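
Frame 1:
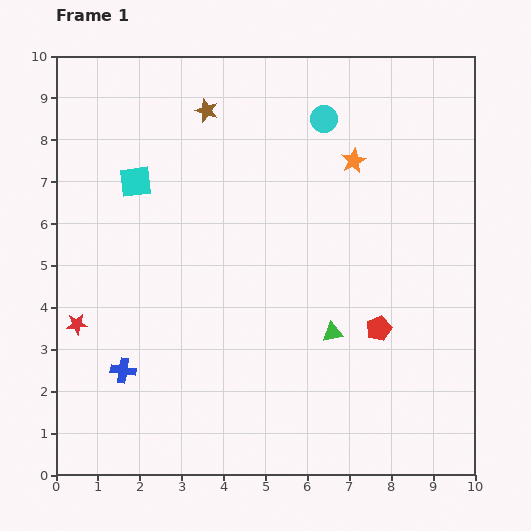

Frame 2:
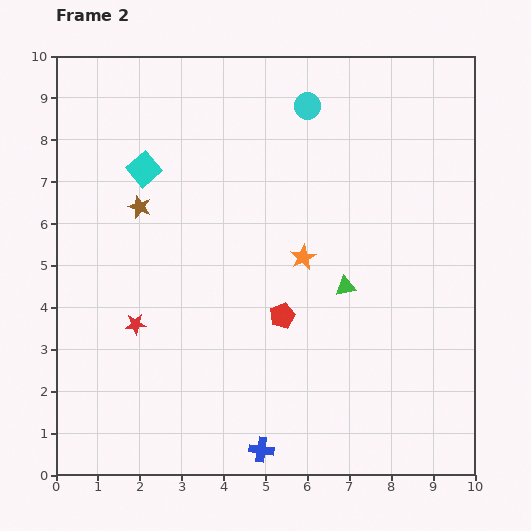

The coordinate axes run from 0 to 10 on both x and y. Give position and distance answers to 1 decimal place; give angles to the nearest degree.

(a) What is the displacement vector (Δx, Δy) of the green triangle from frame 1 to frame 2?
(0.3, 1.1)

The green triangle was at (6.6, 3.4) in frame 1 and (6.9, 4.5) in frame 2.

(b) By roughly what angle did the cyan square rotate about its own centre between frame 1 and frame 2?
33° counter-clockwise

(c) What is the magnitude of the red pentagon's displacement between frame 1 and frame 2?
2.3

The red pentagon moved from (7.7, 3.5) to (5.4, 3.8), a distance of √(2.3² + 0.3²) ≈ 2.3.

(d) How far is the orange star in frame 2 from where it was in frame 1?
2.6

The orange star moved from (7.1, 7.5) to (5.9, 5.2), a distance of √(1.2² + 2.3²) ≈ 2.6.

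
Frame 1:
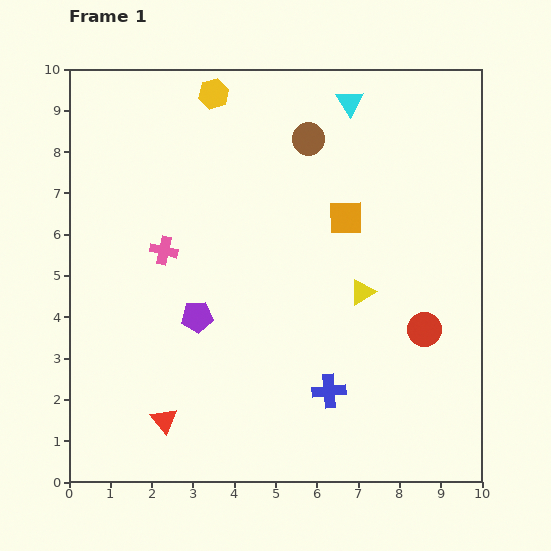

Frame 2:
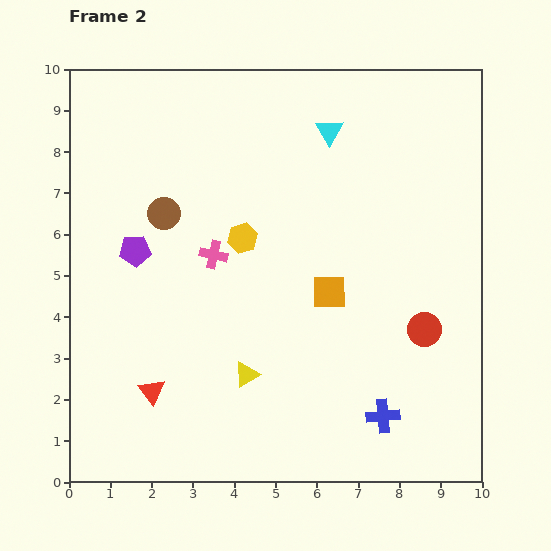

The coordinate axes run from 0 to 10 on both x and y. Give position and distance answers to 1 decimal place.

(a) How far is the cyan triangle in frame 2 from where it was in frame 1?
0.9

The cyan triangle moved from (6.8, 9.2) to (6.3, 8.5), a distance of √(0.5² + 0.7²) ≈ 0.9.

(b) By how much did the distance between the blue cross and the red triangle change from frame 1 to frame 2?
+1.5

Distance in frame 1: 4.1. Distance in frame 2: 5.6.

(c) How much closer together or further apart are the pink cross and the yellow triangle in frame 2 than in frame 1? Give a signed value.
-1.9

Distance in frame 1: 4.9. Distance in frame 2: 3.0.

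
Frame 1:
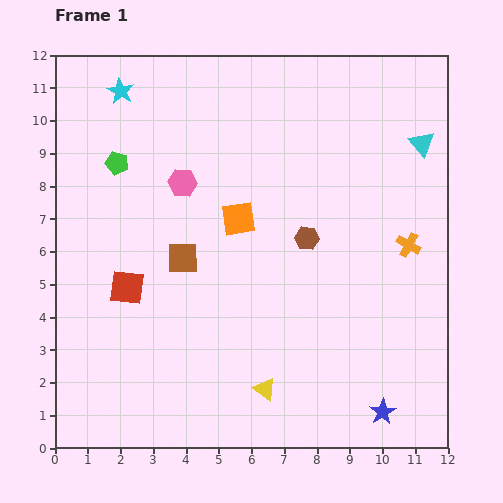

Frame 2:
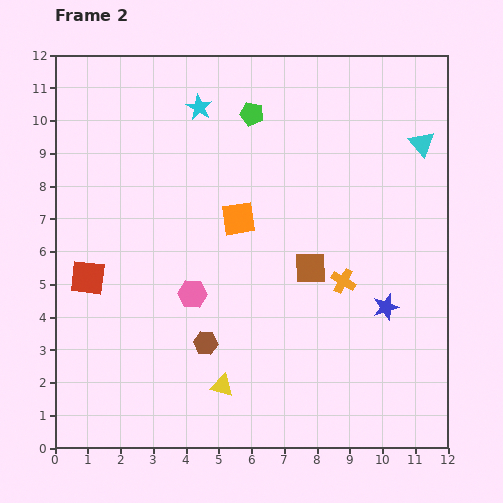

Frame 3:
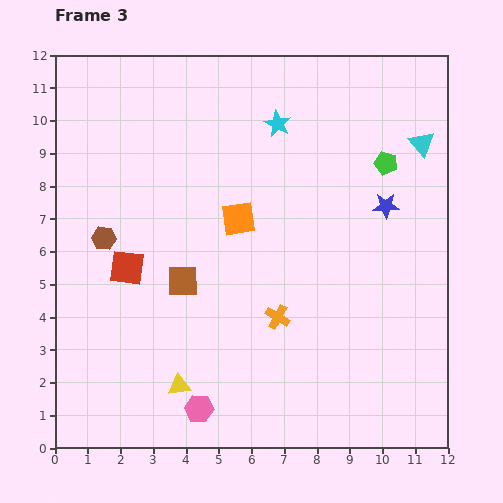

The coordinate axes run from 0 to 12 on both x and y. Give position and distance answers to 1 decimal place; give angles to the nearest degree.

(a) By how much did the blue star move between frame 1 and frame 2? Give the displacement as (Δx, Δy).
(0.1, 3.2)

The blue star was at (10.0, 1.1) in frame 1 and (10.1, 4.3) in frame 2.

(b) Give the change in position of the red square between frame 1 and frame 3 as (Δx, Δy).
(0.0, 0.6)

The red square was at (2.2, 4.9) in frame 1 and (2.2, 5.5) in frame 3.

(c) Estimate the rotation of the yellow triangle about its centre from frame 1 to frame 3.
43° counter-clockwise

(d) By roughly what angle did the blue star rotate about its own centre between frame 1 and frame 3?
30° clockwise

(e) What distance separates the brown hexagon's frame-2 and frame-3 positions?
4.5

The brown hexagon moved from (4.6, 3.2) to (1.5, 6.4), a distance of √(3.1² + 3.2²) ≈ 4.5.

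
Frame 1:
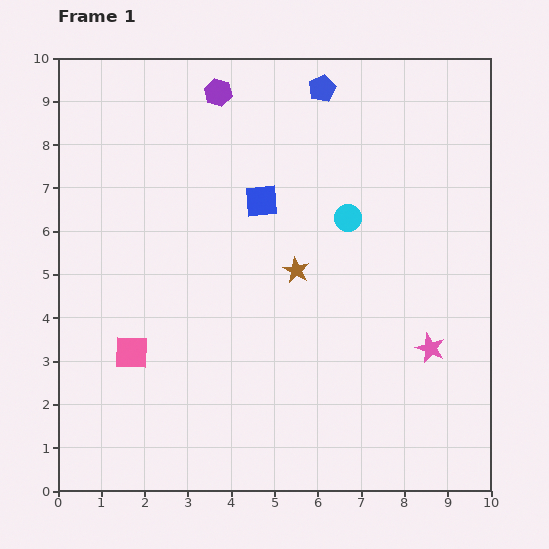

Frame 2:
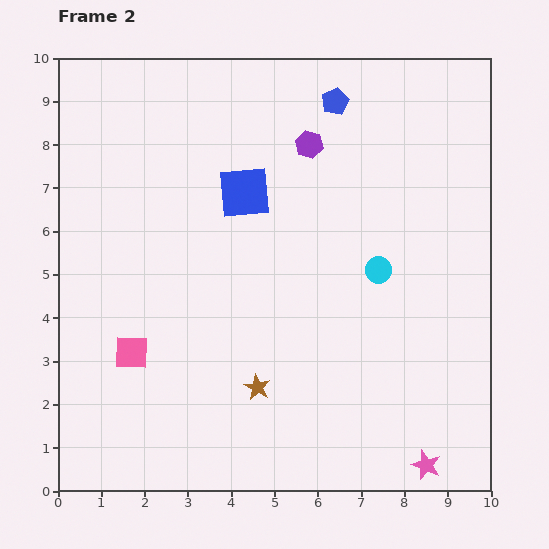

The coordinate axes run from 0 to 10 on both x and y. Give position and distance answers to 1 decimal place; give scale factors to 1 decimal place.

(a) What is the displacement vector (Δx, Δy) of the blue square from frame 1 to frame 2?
(-0.4, 0.2)

The blue square was at (4.7, 6.7) in frame 1 and (4.3, 6.9) in frame 2.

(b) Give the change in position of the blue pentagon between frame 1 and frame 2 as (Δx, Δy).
(0.3, -0.3)

The blue pentagon was at (6.1, 9.3) in frame 1 and (6.4, 9.0) in frame 2.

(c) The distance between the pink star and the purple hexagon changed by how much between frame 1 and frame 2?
+0.2

Distance in frame 1: 7.7. Distance in frame 2: 7.9.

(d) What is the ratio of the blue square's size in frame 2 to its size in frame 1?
1.6×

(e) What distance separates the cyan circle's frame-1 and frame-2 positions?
1.4

The cyan circle moved from (6.7, 6.3) to (7.4, 5.1), a distance of √(0.7² + 1.2²) ≈ 1.4.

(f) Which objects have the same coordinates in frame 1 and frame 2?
the pink square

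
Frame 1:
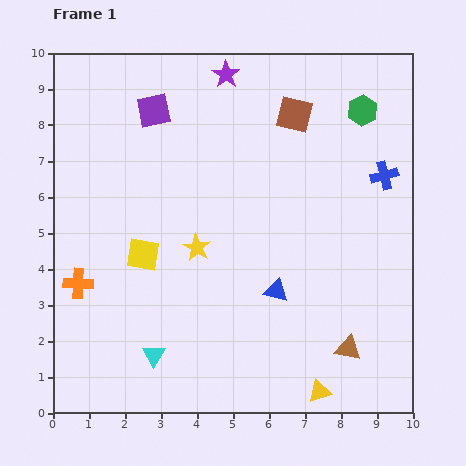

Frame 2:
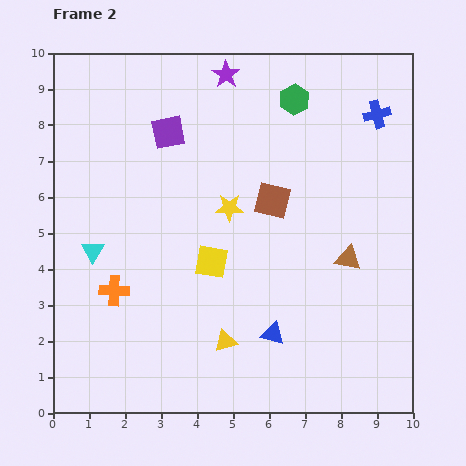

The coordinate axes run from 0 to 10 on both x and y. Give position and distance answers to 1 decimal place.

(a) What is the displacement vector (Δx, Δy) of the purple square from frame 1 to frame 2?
(0.4, -0.6)

The purple square was at (2.8, 8.4) in frame 1 and (3.2, 7.8) in frame 2.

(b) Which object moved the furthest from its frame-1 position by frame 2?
the cyan triangle

(moved 3.4; next 3.0)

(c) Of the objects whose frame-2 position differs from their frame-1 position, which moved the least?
the purple square

(moved 0.7)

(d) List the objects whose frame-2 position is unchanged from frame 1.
the purple star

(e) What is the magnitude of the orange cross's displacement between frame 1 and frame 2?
1.0

The orange cross moved from (0.7, 3.6) to (1.7, 3.4), a distance of √(1.0² + 0.2²) ≈ 1.0.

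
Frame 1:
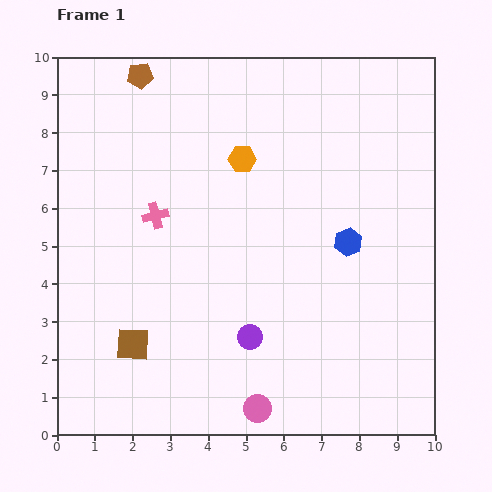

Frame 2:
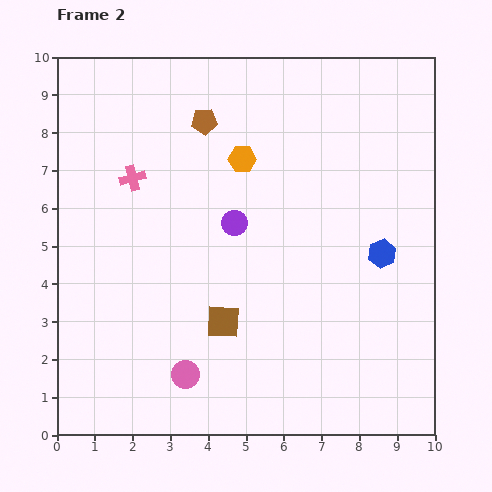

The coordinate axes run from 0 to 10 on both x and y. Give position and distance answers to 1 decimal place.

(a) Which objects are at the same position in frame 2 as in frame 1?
the orange hexagon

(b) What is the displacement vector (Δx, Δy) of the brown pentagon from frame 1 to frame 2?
(1.7, -1.2)

The brown pentagon was at (2.2, 9.5) in frame 1 and (3.9, 8.3) in frame 2.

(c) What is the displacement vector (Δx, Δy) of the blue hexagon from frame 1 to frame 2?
(0.9, -0.3)

The blue hexagon was at (7.7, 5.1) in frame 1 and (8.6, 4.8) in frame 2.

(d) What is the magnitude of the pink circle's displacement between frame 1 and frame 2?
2.1

The pink circle moved from (5.3, 0.7) to (3.4, 1.6), a distance of √(1.9² + 0.9²) ≈ 2.1.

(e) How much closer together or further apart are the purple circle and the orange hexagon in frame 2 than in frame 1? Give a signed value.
-3.0

Distance in frame 1: 4.7. Distance in frame 2: 1.7.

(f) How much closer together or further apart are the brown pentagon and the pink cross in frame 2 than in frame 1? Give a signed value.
-1.3

Distance in frame 1: 3.7. Distance in frame 2: 2.4.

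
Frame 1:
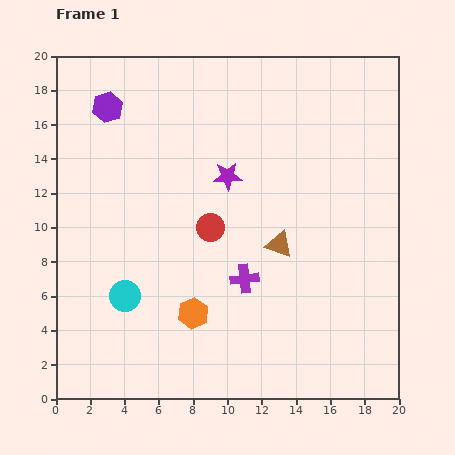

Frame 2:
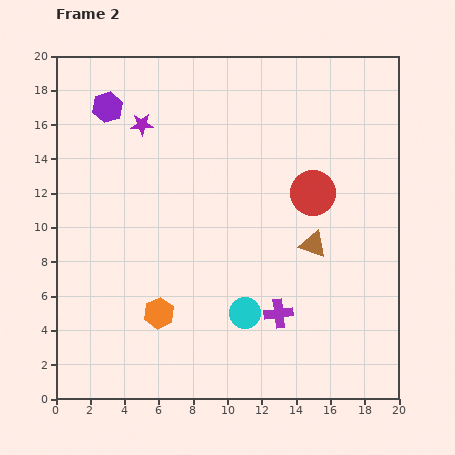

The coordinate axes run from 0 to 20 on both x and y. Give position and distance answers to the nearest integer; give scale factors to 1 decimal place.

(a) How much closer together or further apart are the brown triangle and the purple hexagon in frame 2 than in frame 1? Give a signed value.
+1

Distance in frame 1: 13. Distance in frame 2: 14.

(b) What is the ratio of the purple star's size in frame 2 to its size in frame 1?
0.8×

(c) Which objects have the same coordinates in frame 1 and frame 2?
the purple hexagon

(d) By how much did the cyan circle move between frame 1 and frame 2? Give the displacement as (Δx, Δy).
(7, -1)

The cyan circle was at (4, 6) in frame 1 and (11, 5) in frame 2.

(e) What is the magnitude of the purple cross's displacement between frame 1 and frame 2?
3

The purple cross moved from (11, 7) to (13, 5), a distance of √(2² + 2²) ≈ 3.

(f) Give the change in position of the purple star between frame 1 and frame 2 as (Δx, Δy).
(-5, 3)

The purple star was at (10, 13) in frame 1 and (5, 16) in frame 2.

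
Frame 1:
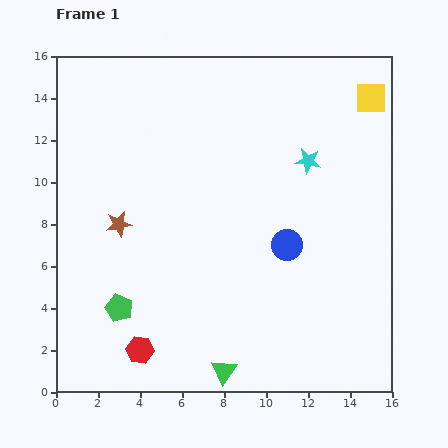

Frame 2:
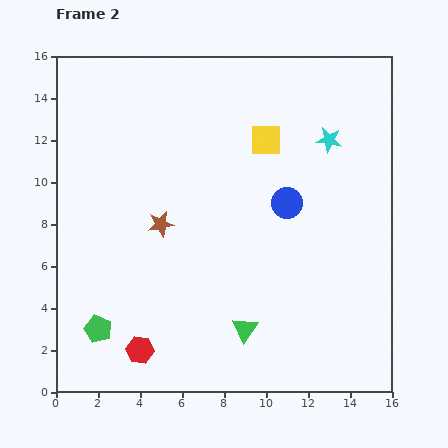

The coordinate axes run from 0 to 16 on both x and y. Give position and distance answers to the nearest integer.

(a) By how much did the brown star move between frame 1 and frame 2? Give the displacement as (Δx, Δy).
(2, 0)

The brown star was at (3, 8) in frame 1 and (5, 8) in frame 2.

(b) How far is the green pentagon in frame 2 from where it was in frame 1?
1

The green pentagon moved from (3, 4) to (2, 3), a distance of √(1² + 1²) ≈ 1.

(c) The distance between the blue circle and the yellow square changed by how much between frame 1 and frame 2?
-5

Distance in frame 1: 8. Distance in frame 2: 3.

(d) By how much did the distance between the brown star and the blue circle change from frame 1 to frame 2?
-2

Distance in frame 1: 8. Distance in frame 2: 6.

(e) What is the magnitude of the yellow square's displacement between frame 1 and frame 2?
5

The yellow square moved from (15, 14) to (10, 12), a distance of √(5² + 2²) ≈ 5.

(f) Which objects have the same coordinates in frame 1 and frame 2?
the red hexagon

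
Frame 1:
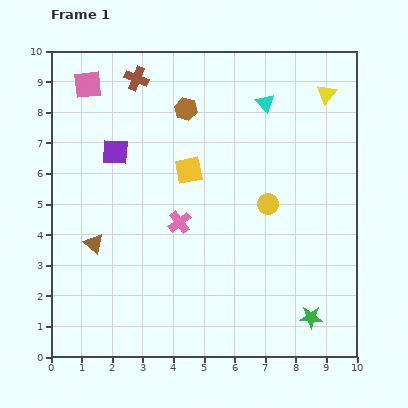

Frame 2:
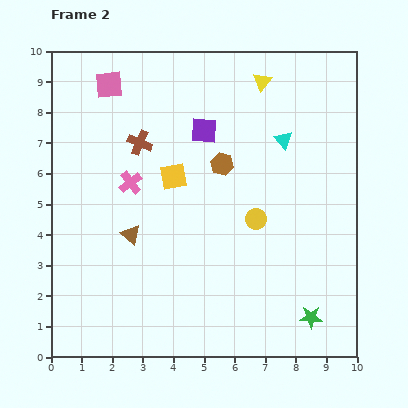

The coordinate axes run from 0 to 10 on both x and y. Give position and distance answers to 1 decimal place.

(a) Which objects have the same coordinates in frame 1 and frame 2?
the green star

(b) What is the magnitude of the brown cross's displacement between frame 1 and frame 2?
2.1

The brown cross moved from (2.8, 9.1) to (2.9, 7.0), a distance of √(0.1² + 2.1²) ≈ 2.1.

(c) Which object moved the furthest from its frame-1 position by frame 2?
the purple square

(moved 3.0; next 2.2)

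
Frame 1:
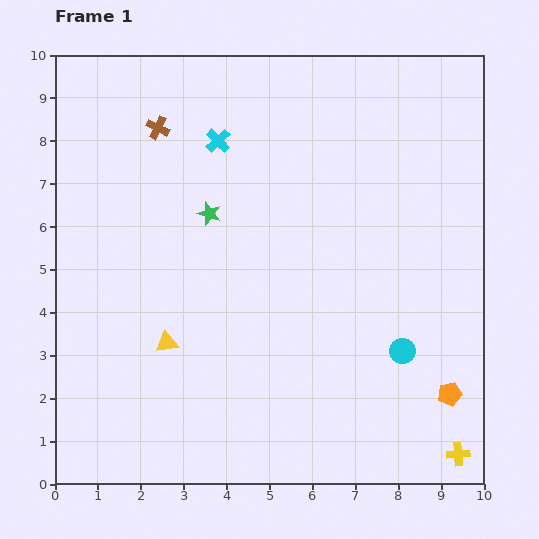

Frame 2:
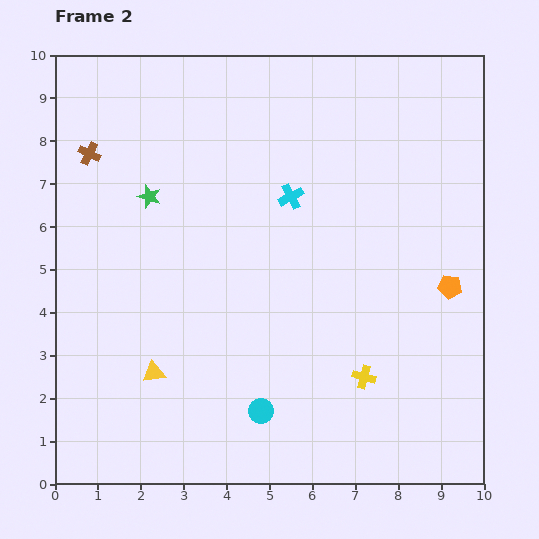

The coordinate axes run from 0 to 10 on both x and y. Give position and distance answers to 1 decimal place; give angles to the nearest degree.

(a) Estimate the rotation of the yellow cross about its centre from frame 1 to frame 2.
20° clockwise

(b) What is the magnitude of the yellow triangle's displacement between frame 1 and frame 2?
0.8

The yellow triangle moved from (2.6, 3.3) to (2.3, 2.6), a distance of √(0.3² + 0.7²) ≈ 0.8.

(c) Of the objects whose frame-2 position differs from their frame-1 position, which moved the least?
the yellow triangle

(moved 0.8)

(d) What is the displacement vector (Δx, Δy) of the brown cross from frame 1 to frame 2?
(-1.6, -0.6)

The brown cross was at (2.4, 8.3) in frame 1 and (0.8, 7.7) in frame 2.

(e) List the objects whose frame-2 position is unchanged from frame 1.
none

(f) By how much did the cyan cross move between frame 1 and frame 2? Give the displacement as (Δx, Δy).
(1.7, -1.3)

The cyan cross was at (3.8, 8.0) in frame 1 and (5.5, 6.7) in frame 2.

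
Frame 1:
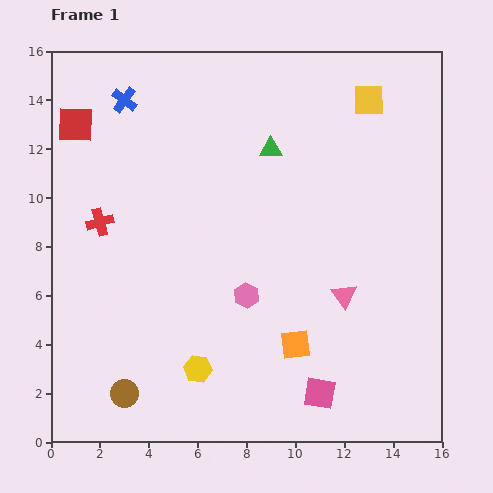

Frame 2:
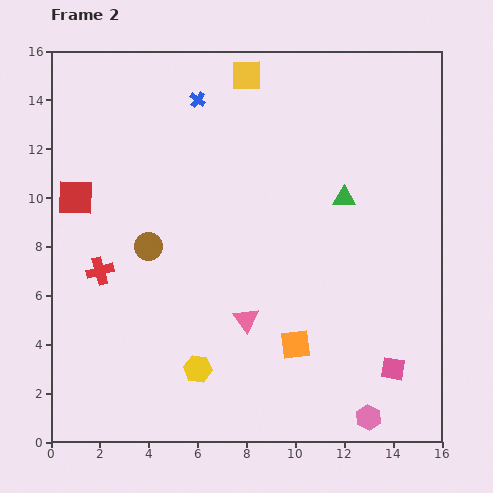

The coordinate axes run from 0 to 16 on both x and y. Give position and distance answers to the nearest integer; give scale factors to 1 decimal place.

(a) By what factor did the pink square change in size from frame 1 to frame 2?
0.7×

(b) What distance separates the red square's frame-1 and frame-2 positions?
3

The red square moved from (1, 13) to (1, 10), a distance of √(0² + 3²) ≈ 3.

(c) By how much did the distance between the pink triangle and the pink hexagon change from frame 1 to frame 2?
+2

Distance in frame 1: 4. Distance in frame 2: 6.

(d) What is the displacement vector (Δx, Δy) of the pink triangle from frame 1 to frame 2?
(-4, -1)

The pink triangle was at (12, 6) in frame 1 and (8, 5) in frame 2.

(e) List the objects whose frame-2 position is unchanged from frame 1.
the yellow hexagon, the orange square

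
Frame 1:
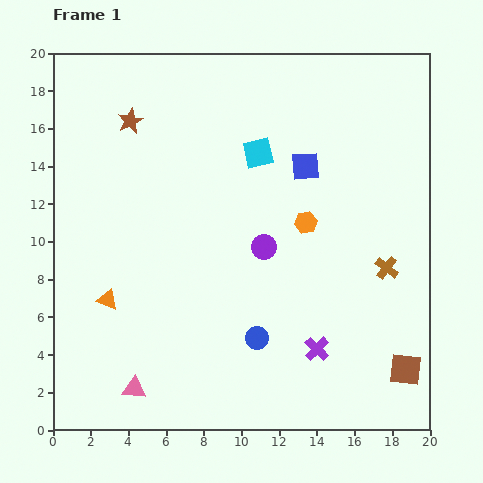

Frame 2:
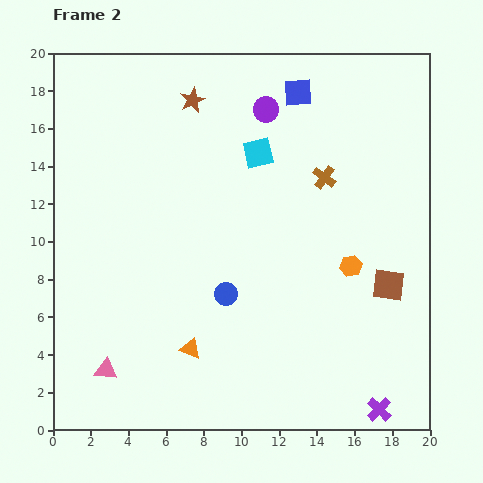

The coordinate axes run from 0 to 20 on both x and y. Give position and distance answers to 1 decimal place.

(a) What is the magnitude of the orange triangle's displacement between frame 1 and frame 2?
5.1

The orange triangle moved from (2.9, 6.9) to (7.3, 4.3), a distance of √(4.4² + 2.6²) ≈ 5.1.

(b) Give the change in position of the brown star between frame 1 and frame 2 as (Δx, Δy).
(3.3, 1.1)

The brown star was at (4.1, 16.4) in frame 1 and (7.4, 17.5) in frame 2.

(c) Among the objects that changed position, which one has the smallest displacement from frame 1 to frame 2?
the pink triangle

(moved 1.8)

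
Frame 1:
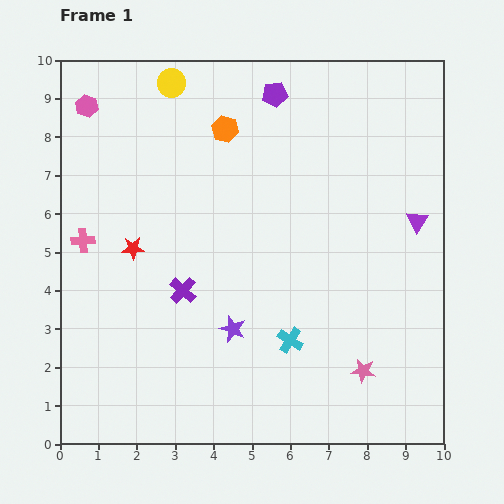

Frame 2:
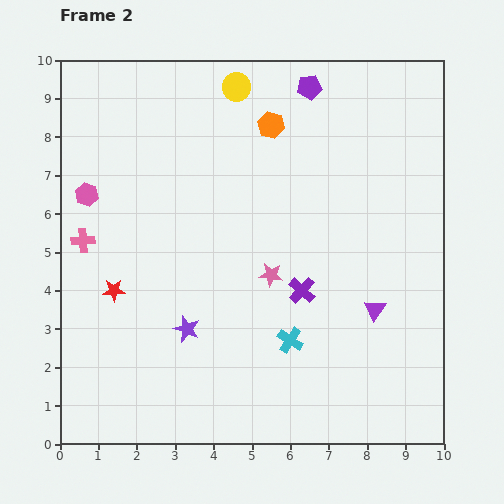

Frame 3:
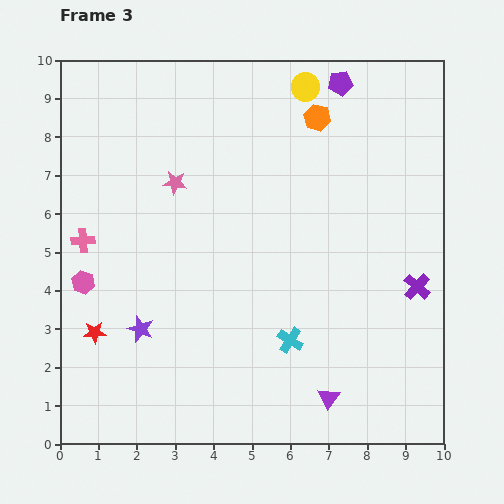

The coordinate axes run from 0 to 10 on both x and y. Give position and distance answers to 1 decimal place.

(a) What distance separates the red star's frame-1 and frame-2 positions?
1.2

The red star moved from (1.9, 5.1) to (1.4, 4.0), a distance of √(0.5² + 1.1²) ≈ 1.2.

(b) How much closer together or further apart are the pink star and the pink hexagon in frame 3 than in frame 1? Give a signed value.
-6.5

Distance in frame 1: 10.0. Distance in frame 3: 3.5.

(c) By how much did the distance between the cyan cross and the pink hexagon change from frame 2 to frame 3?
-0.9

Distance in frame 2: 6.5. Distance in frame 3: 5.6.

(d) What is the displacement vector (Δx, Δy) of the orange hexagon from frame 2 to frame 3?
(1.2, 0.2)

The orange hexagon was at (5.5, 8.3) in frame 2 and (6.7, 8.5) in frame 3.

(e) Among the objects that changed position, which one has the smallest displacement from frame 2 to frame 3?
the purple pentagon

(moved 0.8)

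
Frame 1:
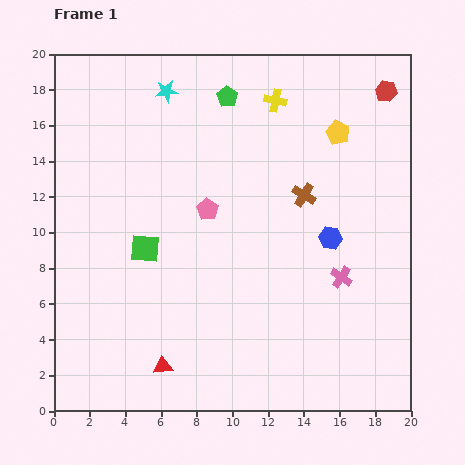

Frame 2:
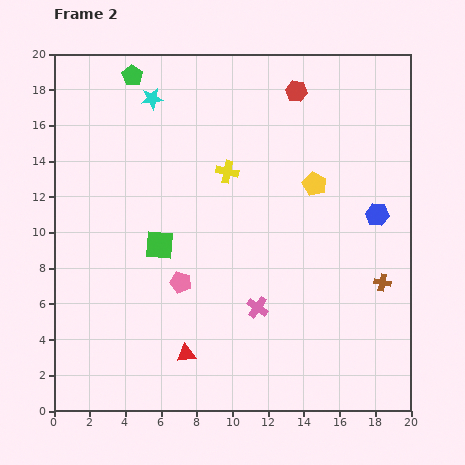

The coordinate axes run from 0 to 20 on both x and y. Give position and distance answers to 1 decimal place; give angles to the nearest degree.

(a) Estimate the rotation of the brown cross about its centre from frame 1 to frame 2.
21° counter-clockwise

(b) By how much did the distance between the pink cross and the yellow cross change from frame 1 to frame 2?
-2.8

Distance in frame 1: 10.6. Distance in frame 2: 7.8.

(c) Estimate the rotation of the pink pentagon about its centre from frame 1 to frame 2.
17° counter-clockwise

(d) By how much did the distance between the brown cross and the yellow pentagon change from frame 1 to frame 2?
+2.7

Distance in frame 1: 4.0. Distance in frame 2: 6.7.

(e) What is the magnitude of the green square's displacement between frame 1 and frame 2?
0.8

The green square moved from (5.1, 9.1) to (5.9, 9.3), a distance of √(0.8² + 0.2²) ≈ 0.8.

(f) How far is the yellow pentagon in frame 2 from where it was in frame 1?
3.2

The yellow pentagon moved from (15.9, 15.6) to (14.6, 12.7), a distance of √(1.3² + 2.9²) ≈ 3.2.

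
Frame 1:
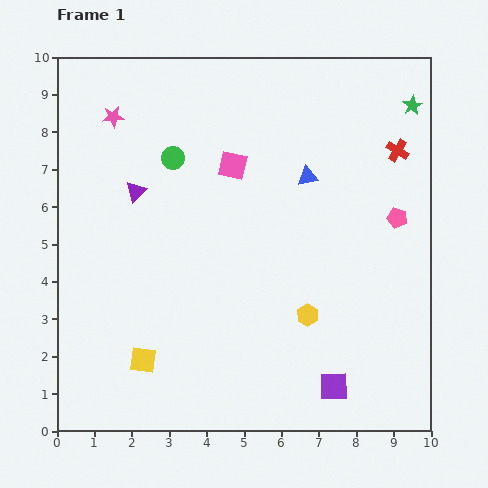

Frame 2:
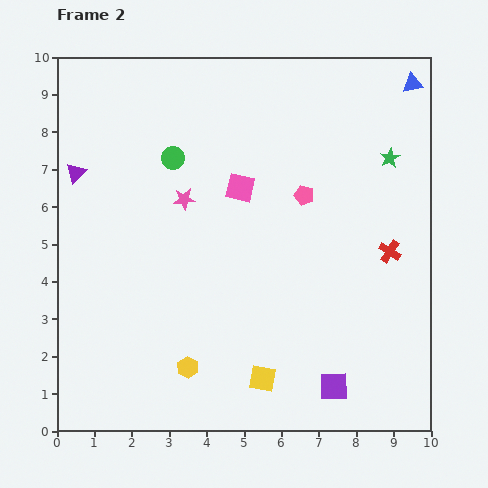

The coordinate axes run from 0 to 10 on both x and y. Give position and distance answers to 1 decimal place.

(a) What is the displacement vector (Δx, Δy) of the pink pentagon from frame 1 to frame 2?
(-2.5, 0.6)

The pink pentagon was at (9.1, 5.7) in frame 1 and (6.6, 6.3) in frame 2.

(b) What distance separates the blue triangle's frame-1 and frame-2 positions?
3.8

The blue triangle moved from (6.7, 6.8) to (9.5, 9.3), a distance of √(2.8² + 2.5²) ≈ 3.8.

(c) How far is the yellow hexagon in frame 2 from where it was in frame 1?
3.5

The yellow hexagon moved from (6.7, 3.1) to (3.5, 1.7), a distance of √(3.2² + 1.4²) ≈ 3.5.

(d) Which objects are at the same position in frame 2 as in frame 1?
the purple square, the green circle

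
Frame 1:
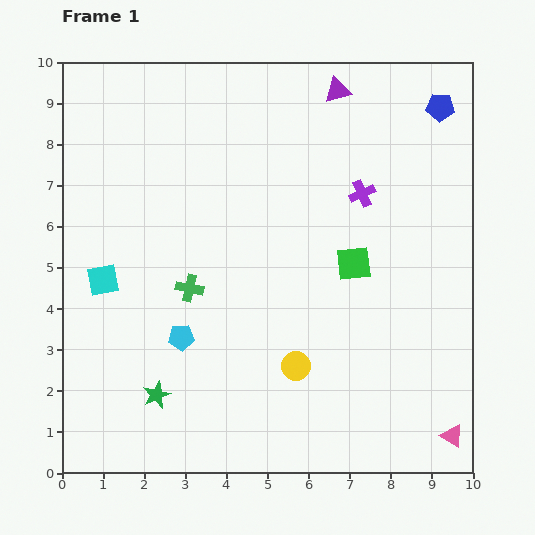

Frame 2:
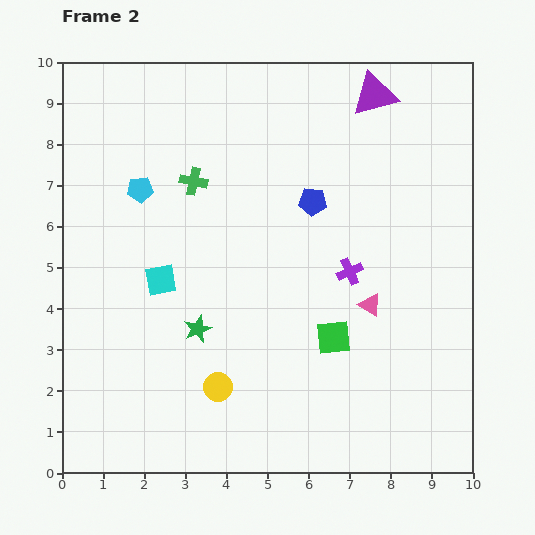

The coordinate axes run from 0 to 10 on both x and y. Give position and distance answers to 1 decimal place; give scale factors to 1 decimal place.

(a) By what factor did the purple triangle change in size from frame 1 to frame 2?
1.7×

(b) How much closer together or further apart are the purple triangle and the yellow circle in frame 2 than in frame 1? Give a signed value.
+1.3

Distance in frame 1: 6.8. Distance in frame 2: 8.1.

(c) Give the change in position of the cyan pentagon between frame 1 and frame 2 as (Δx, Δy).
(-1.0, 3.6)

The cyan pentagon was at (2.9, 3.3) in frame 1 and (1.9, 6.9) in frame 2.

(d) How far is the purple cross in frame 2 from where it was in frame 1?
1.9

The purple cross moved from (7.3, 6.8) to (7.0, 4.9), a distance of √(0.3² + 1.9²) ≈ 1.9.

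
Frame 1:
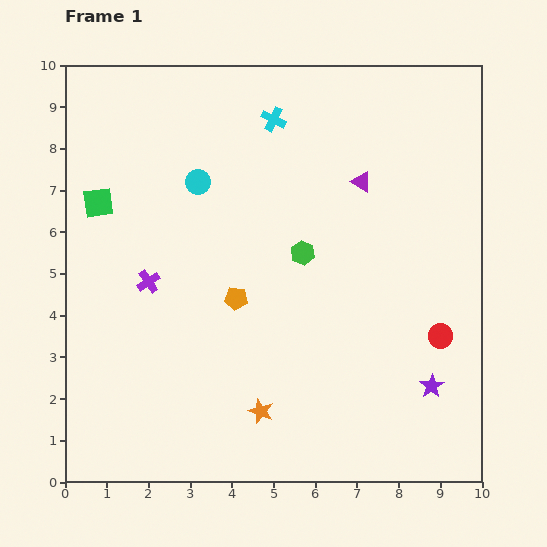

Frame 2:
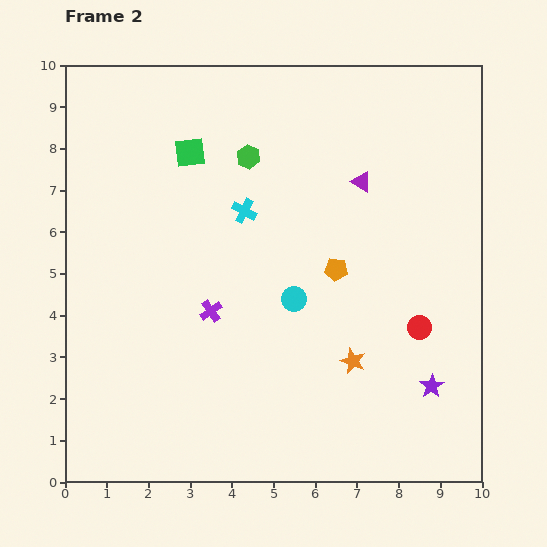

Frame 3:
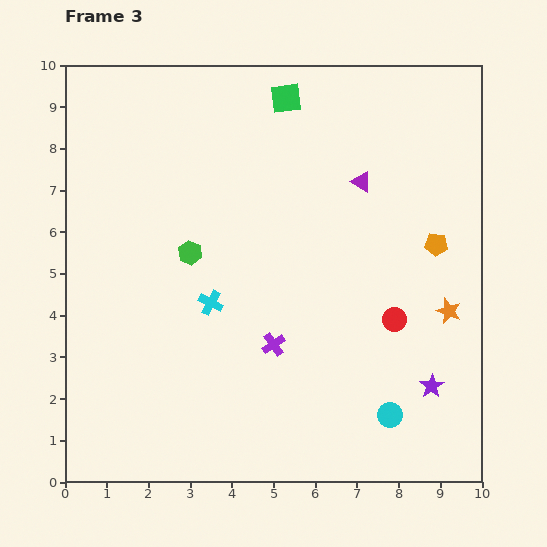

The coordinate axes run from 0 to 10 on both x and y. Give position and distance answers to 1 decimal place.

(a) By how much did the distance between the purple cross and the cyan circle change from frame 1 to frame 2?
-0.7

Distance in frame 1: 2.7. Distance in frame 2: 2.0.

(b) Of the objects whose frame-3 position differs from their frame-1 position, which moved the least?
the red circle

(moved 1.2)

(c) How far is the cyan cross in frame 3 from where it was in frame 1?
4.6

The cyan cross moved from (5.0, 8.7) to (3.5, 4.3), a distance of √(1.5² + 4.4²) ≈ 4.6.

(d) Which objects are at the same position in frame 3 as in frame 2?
the purple star, the purple triangle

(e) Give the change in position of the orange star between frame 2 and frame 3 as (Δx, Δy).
(2.3, 1.2)

The orange star was at (6.9, 2.9) in frame 2 and (9.2, 4.1) in frame 3.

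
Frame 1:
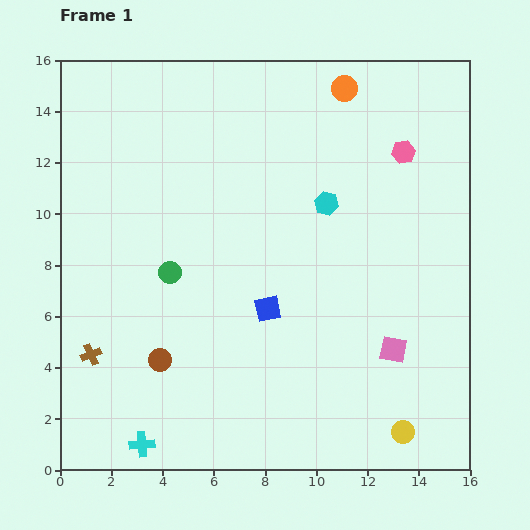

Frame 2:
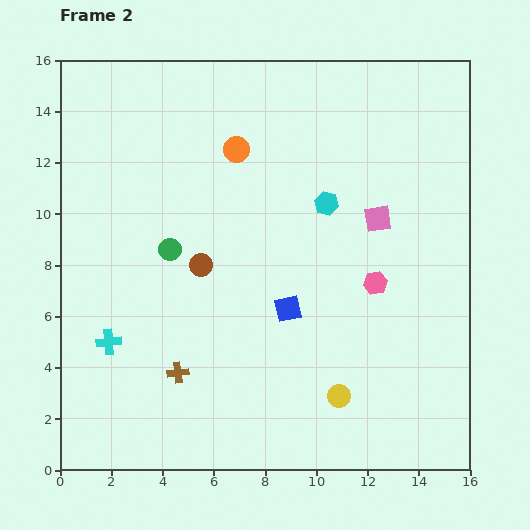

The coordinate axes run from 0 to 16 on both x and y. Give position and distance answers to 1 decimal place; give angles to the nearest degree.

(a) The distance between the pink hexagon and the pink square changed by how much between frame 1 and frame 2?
-5.2

Distance in frame 1: 7.7. Distance in frame 2: 2.5.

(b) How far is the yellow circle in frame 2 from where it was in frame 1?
2.9

The yellow circle moved from (13.4, 1.5) to (10.9, 2.9), a distance of √(2.5² + 1.4²) ≈ 2.9.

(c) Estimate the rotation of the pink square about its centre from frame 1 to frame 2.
20° counter-clockwise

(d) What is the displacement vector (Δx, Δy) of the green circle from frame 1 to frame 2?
(0.0, 0.9)

The green circle was at (4.3, 7.7) in frame 1 and (4.3, 8.6) in frame 2.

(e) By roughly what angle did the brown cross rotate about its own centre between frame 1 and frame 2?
16° clockwise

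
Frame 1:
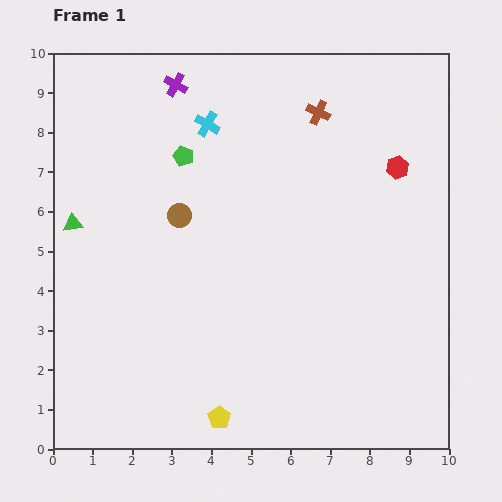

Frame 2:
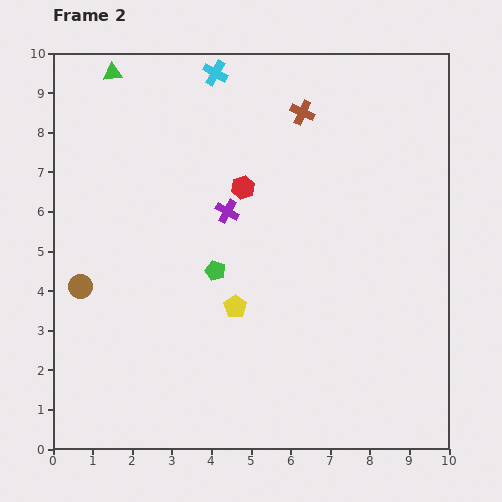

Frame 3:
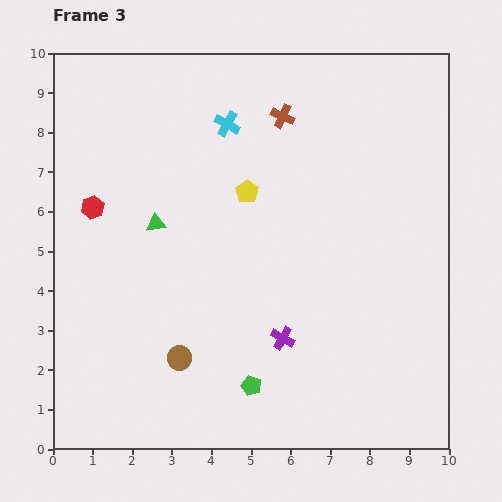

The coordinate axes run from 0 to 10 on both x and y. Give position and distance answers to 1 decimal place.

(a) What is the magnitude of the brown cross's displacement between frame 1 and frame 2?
0.4

The brown cross moved from (6.7, 8.5) to (6.3, 8.5), a distance of √(0.4² + 0.0²) ≈ 0.4.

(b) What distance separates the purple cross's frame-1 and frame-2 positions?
3.5

The purple cross moved from (3.1, 9.2) to (4.4, 6.0), a distance of √(1.3² + 3.2²) ≈ 3.5.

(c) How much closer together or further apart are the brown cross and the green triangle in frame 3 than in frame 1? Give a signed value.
-2.6

Distance in frame 1: 6.8. Distance in frame 3: 4.2.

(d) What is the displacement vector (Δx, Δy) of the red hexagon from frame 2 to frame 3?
(-3.8, -0.5)

The red hexagon was at (4.8, 6.6) in frame 2 and (1.0, 6.1) in frame 3.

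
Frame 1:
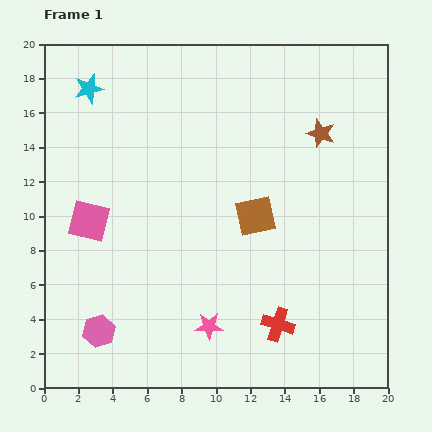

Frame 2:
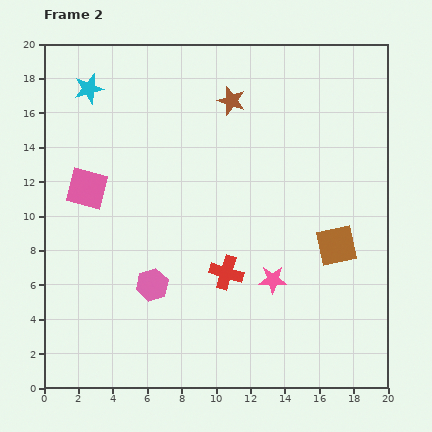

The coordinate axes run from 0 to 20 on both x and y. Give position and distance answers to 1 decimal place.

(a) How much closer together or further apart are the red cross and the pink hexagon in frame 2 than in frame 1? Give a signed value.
-6.0

Distance in frame 1: 10.4. Distance in frame 2: 4.4.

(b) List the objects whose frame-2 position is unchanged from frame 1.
the cyan star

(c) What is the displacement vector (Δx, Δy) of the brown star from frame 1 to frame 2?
(-5.2, 1.9)

The brown star was at (16.1, 14.8) in frame 1 and (10.9, 16.7) in frame 2.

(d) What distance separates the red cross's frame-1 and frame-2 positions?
4.2

The red cross moved from (13.6, 3.7) to (10.6, 6.7), a distance of √(3.0² + 3.0²) ≈ 4.2.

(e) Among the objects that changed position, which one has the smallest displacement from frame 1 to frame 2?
the pink square

(moved 1.9)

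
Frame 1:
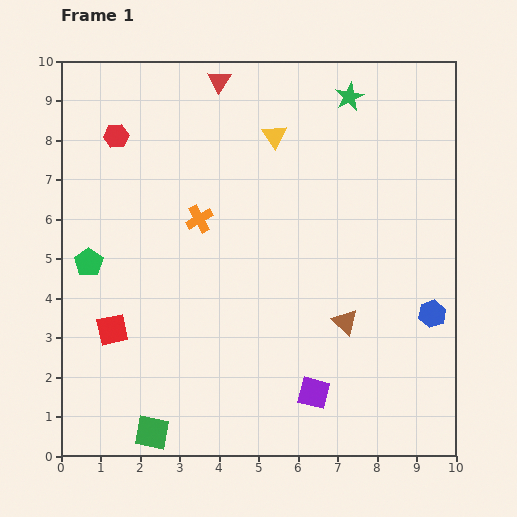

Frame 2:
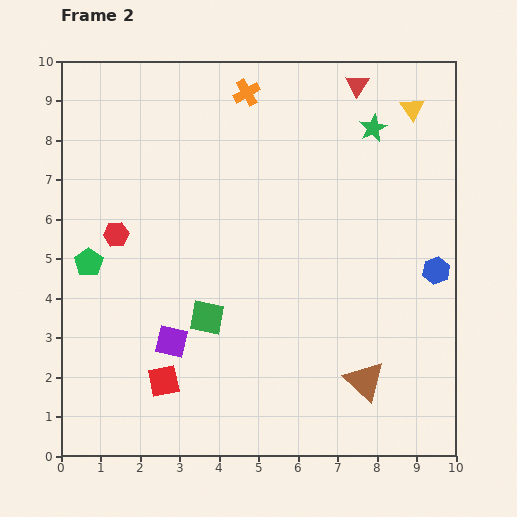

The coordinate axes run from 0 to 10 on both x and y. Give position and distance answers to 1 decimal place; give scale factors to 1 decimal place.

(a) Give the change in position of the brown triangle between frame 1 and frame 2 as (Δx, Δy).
(0.5, -1.5)

The brown triangle was at (7.2, 3.4) in frame 1 and (7.7, 1.9) in frame 2.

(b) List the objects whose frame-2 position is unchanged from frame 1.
the green pentagon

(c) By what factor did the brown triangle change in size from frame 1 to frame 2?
1.6×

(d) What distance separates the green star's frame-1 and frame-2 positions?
1.0

The green star moved from (7.3, 9.1) to (7.9, 8.3), a distance of √(0.6² + 0.8²) ≈ 1.0.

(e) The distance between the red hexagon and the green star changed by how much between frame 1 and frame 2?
+1.0

Distance in frame 1: 6.0. Distance in frame 2: 7.0.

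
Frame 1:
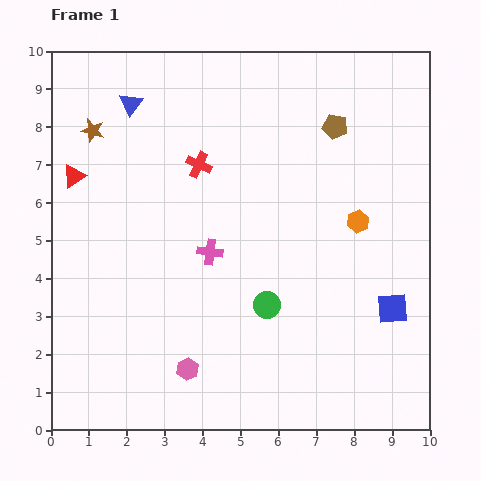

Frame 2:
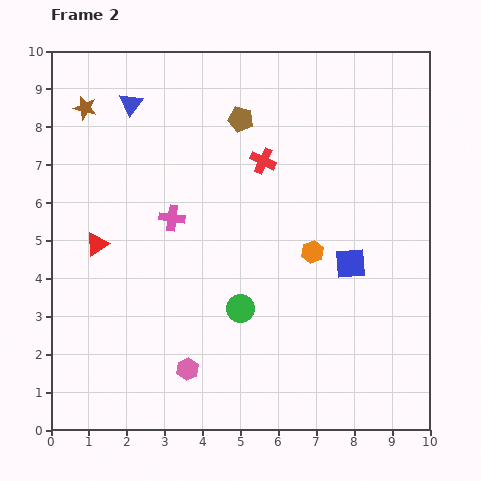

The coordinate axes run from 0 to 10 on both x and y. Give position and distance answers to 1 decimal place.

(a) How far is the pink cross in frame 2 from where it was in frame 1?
1.3

The pink cross moved from (4.2, 4.7) to (3.2, 5.6), a distance of √(1.0² + 0.9²) ≈ 1.3.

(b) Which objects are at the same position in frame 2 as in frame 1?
the blue triangle, the pink hexagon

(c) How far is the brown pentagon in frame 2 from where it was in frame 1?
2.5

The brown pentagon moved from (7.5, 8.0) to (5.0, 8.2), a distance of √(2.5² + 0.2²) ≈ 2.5.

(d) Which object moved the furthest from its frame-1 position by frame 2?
the brown pentagon

(moved 2.5; next 1.9)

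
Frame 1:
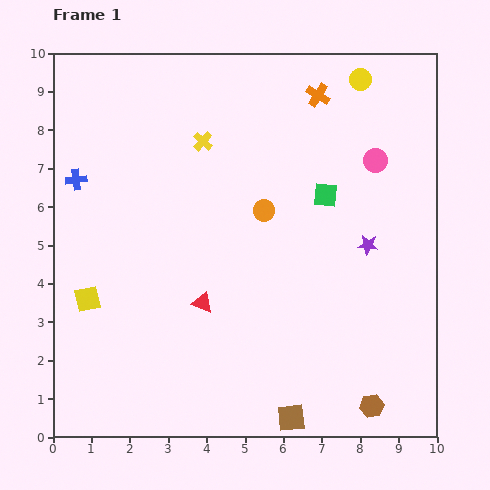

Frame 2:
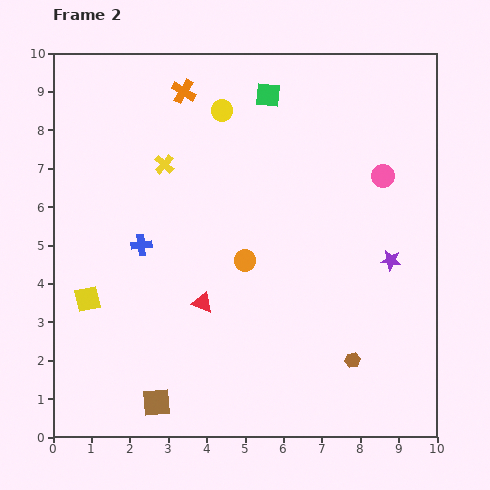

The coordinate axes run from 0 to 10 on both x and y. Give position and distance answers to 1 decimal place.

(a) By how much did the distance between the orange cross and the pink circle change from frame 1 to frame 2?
+3.3

Distance in frame 1: 2.3. Distance in frame 2: 5.6.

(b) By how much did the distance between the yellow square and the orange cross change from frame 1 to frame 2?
-2.0

Distance in frame 1: 8.0. Distance in frame 2: 6.0.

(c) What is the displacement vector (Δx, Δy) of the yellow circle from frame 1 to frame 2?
(-3.6, -0.8)

The yellow circle was at (8.0, 9.3) in frame 1 and (4.4, 8.5) in frame 2.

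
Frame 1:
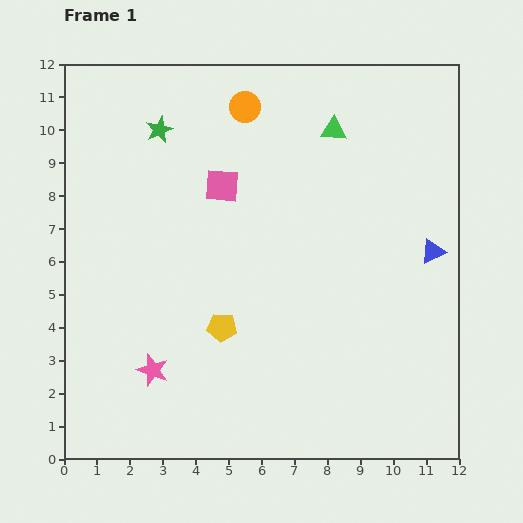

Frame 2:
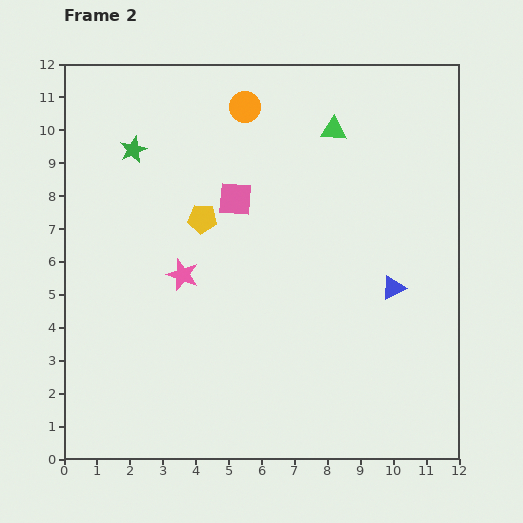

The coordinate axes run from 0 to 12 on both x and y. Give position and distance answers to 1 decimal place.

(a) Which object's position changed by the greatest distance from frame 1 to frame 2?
the yellow pentagon

(moved 3.4; next 3.0)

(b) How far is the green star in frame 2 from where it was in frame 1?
1.0

The green star moved from (2.9, 10.0) to (2.1, 9.4), a distance of √(0.8² + 0.6²) ≈ 1.0.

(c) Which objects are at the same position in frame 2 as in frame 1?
the orange circle, the green triangle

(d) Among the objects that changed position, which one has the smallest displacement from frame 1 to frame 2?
the pink square

(moved 0.6)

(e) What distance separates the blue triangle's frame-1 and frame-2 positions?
1.6

The blue triangle moved from (11.2, 6.3) to (10.0, 5.2), a distance of √(1.2² + 1.1²) ≈ 1.6.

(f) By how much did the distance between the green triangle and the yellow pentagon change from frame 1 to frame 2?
-2.1

Distance in frame 1: 6.9. Distance in frame 2: 4.8.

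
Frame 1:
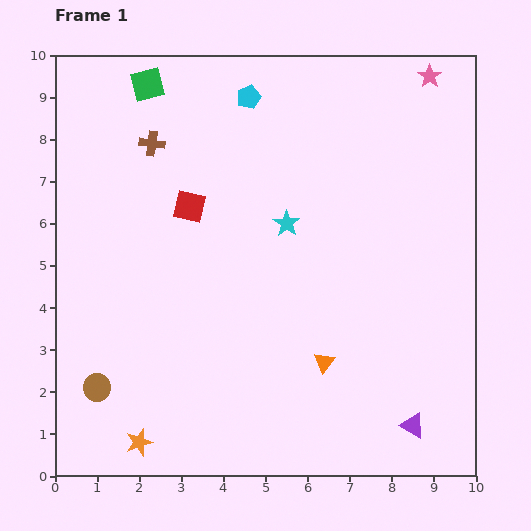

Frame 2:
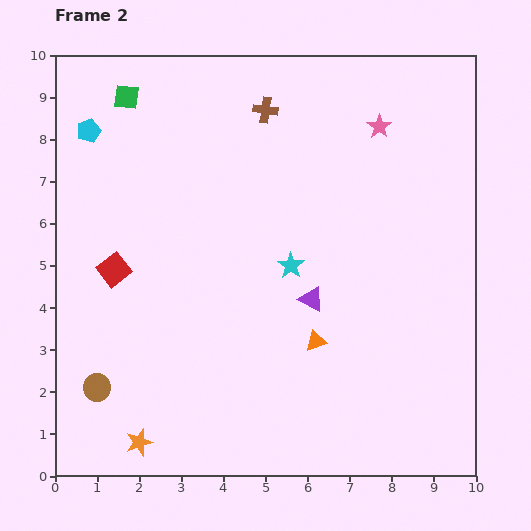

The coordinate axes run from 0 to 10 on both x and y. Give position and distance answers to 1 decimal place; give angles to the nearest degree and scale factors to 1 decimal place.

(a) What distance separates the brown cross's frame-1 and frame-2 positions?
2.8

The brown cross moved from (2.3, 7.9) to (5.0, 8.7), a distance of √(2.7² + 0.8²) ≈ 2.8.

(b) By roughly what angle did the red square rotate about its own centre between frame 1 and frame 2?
39° clockwise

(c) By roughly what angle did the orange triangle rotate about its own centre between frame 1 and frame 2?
33° clockwise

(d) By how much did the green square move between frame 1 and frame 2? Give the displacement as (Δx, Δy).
(-0.5, -0.3)

The green square was at (2.2, 9.3) in frame 1 and (1.7, 9.0) in frame 2.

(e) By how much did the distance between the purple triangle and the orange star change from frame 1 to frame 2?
-1.2

Distance in frame 1: 6.5. Distance in frame 2: 5.3.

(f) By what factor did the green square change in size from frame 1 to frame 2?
0.8×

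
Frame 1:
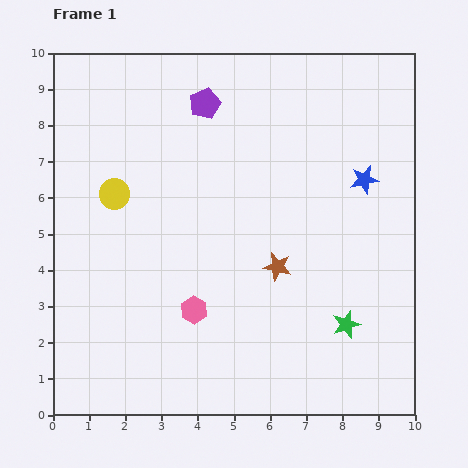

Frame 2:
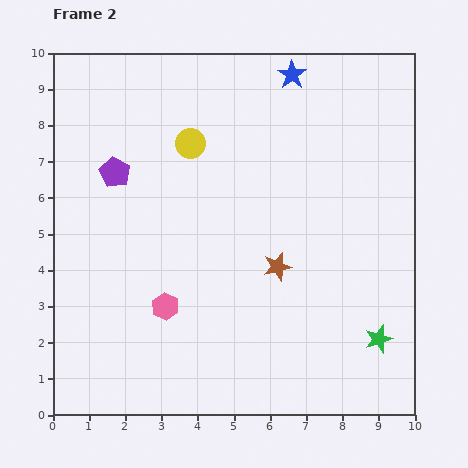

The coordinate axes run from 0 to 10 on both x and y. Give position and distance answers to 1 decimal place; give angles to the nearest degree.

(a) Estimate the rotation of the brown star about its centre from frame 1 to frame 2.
27° counter-clockwise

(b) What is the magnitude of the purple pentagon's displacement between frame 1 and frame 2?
3.1

The purple pentagon moved from (4.2, 8.6) to (1.7, 6.7), a distance of √(2.5² + 1.9²) ≈ 3.1.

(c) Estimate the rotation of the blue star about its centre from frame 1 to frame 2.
26° counter-clockwise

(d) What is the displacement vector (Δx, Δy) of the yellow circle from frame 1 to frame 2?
(2.1, 1.4)

The yellow circle was at (1.7, 6.1) in frame 1 and (3.8, 7.5) in frame 2.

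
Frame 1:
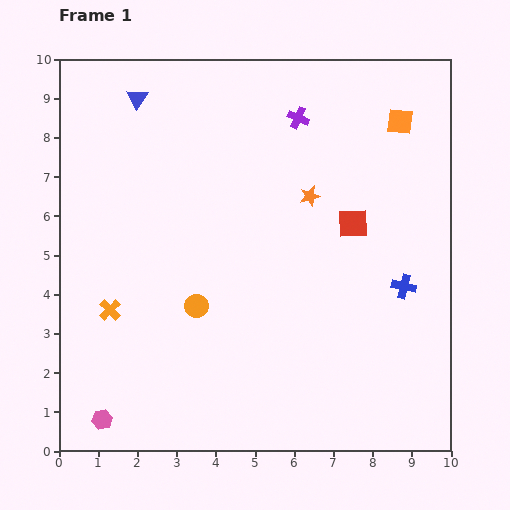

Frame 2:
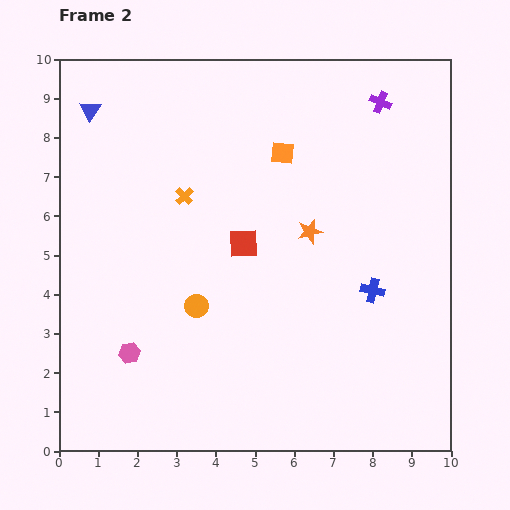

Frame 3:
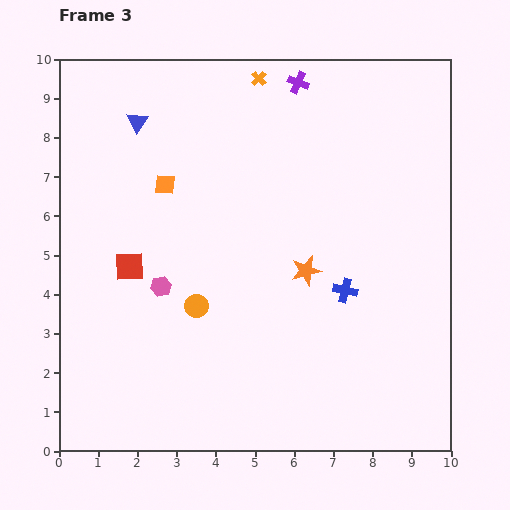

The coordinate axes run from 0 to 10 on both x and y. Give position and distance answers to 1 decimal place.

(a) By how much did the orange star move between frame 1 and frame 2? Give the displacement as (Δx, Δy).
(0.0, -0.9)

The orange star was at (6.4, 6.5) in frame 1 and (6.4, 5.6) in frame 2.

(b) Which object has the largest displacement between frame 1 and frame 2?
the orange cross

(moved 3.5; next 3.1)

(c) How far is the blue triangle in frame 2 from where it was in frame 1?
1.2

The blue triangle moved from (2.0, 9.0) to (0.8, 8.7), a distance of √(1.2² + 0.3²) ≈ 1.2.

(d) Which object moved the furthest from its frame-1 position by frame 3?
the orange cross

(moved 7.0; next 6.2)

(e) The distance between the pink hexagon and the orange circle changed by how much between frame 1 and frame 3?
-2.8

Distance in frame 1: 3.8. Distance in frame 3: 1.0.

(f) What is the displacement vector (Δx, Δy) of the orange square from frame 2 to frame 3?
(-3.0, -0.8)

The orange square was at (5.7, 7.6) in frame 2 and (2.7, 6.8) in frame 3.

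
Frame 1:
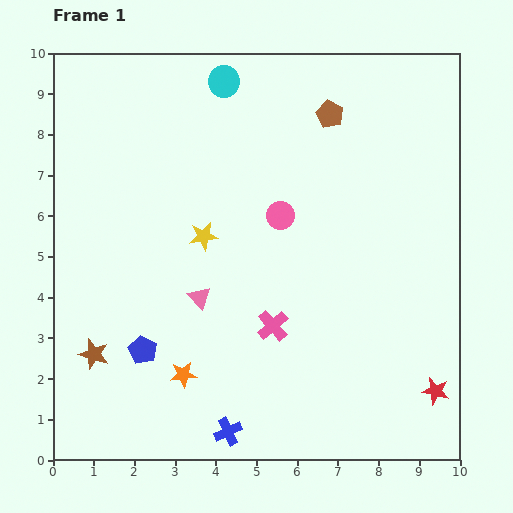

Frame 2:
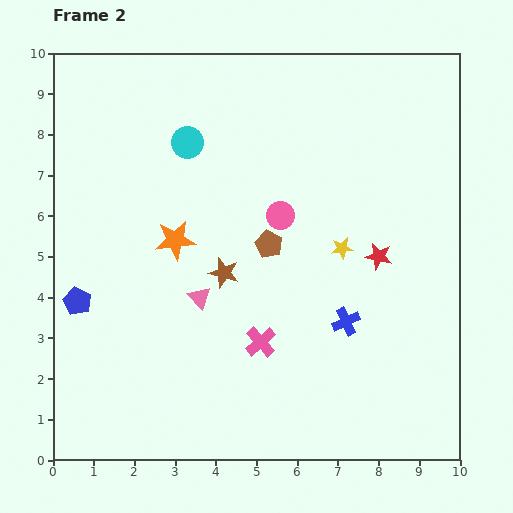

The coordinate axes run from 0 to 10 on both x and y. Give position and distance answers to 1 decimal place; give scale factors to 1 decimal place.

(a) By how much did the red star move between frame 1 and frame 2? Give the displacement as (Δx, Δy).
(-1.4, 3.3)

The red star was at (9.4, 1.7) in frame 1 and (8.0, 5.0) in frame 2.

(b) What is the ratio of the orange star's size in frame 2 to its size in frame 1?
1.5×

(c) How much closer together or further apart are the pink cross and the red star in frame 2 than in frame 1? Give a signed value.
-0.7

Distance in frame 1: 4.3. Distance in frame 2: 3.6.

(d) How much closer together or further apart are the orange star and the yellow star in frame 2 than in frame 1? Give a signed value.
+0.7

Distance in frame 1: 3.4. Distance in frame 2: 4.1.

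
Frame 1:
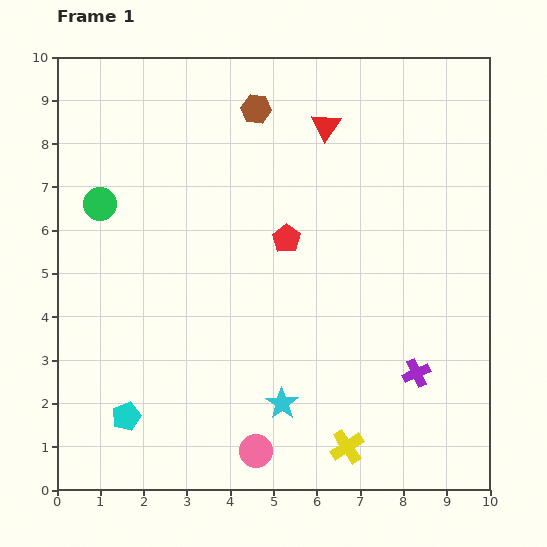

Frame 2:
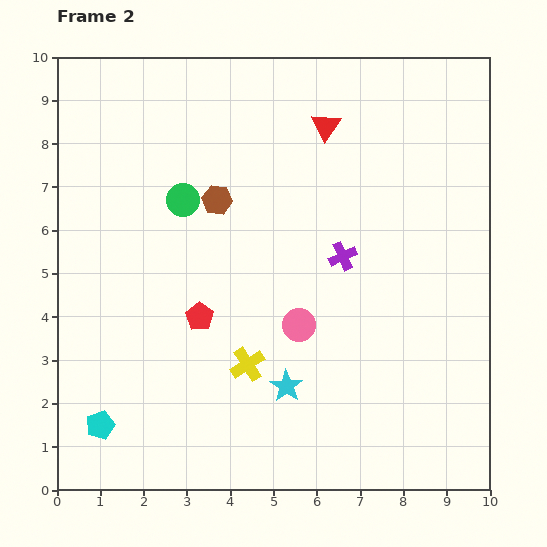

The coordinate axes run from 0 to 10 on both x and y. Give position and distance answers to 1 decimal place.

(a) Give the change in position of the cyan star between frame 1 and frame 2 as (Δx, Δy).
(0.1, 0.4)

The cyan star was at (5.2, 2.0) in frame 1 and (5.3, 2.4) in frame 2.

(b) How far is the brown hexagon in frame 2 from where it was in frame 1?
2.3

The brown hexagon moved from (4.6, 8.8) to (3.7, 6.7), a distance of √(0.9² + 2.1²) ≈ 2.3.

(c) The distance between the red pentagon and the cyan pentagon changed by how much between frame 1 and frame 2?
-2.1

Distance in frame 1: 5.5. Distance in frame 2: 3.4.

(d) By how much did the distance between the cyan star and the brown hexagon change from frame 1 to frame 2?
-2.2

Distance in frame 1: 6.8. Distance in frame 2: 4.6.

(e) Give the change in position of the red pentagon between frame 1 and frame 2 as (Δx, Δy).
(-2.0, -1.8)

The red pentagon was at (5.3, 5.8) in frame 1 and (3.3, 4.0) in frame 2.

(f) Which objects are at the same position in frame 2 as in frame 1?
the red triangle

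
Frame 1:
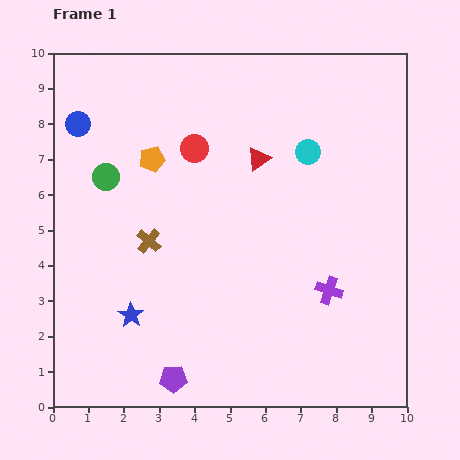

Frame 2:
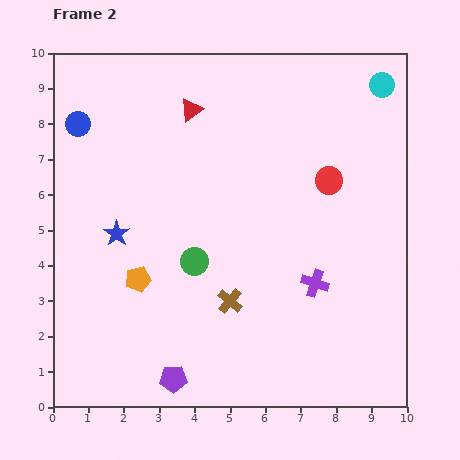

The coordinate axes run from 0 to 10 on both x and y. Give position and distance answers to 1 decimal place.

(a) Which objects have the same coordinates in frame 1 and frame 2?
the purple pentagon, the blue circle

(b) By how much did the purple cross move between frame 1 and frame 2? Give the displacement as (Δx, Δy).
(-0.4, 0.2)

The purple cross was at (7.8, 3.3) in frame 1 and (7.4, 3.5) in frame 2.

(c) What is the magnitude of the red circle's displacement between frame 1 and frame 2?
3.9

The red circle moved from (4.0, 7.3) to (7.8, 6.4), a distance of √(3.8² + 0.9²) ≈ 3.9.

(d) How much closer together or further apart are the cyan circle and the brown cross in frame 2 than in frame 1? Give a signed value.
+2.4

Distance in frame 1: 5.1. Distance in frame 2: 7.5.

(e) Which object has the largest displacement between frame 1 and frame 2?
the red circle

(moved 3.9; next 3.5)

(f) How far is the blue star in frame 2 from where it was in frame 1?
2.3

The blue star moved from (2.2, 2.6) to (1.8, 4.9), a distance of √(0.4² + 2.3²) ≈ 2.3.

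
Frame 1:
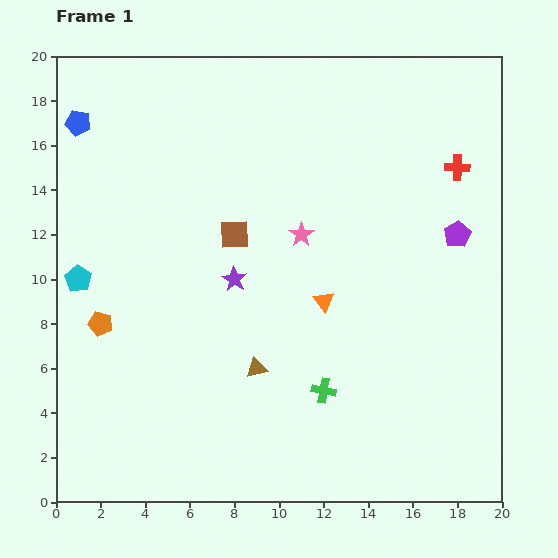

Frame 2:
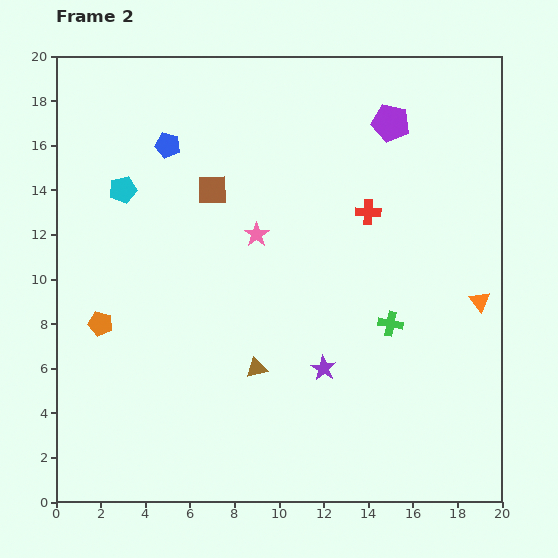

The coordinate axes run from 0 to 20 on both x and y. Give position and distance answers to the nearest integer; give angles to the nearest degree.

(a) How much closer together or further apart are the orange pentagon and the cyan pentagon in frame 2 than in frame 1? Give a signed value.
+4

Distance in frame 1: 2. Distance in frame 2: 6.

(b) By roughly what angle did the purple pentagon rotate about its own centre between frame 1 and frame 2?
29° counter-clockwise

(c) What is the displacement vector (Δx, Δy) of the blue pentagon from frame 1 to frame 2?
(4, -1)

The blue pentagon was at (1, 17) in frame 1 and (5, 16) in frame 2.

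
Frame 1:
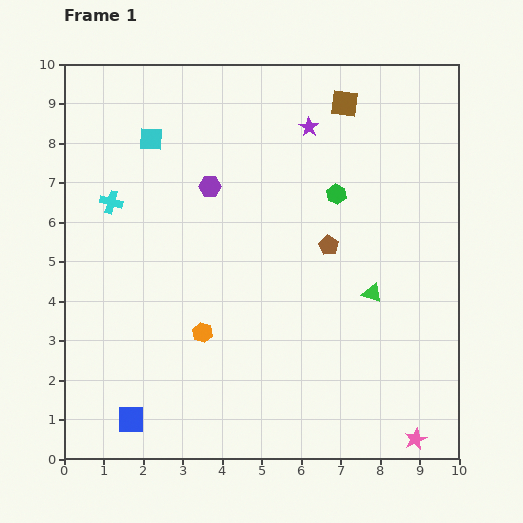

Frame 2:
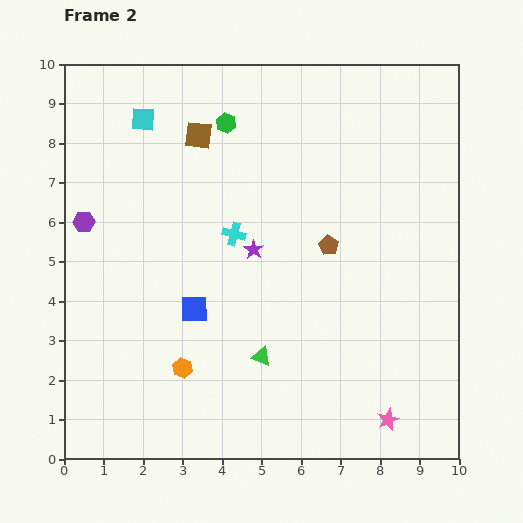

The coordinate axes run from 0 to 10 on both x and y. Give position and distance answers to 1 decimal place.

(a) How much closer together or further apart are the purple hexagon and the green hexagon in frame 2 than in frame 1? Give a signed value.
+1.2

Distance in frame 1: 3.2. Distance in frame 2: 4.4.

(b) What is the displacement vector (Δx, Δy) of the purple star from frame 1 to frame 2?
(-1.4, -3.1)

The purple star was at (6.2, 8.4) in frame 1 and (4.8, 5.3) in frame 2.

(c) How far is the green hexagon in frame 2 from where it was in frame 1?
3.3

The green hexagon moved from (6.9, 6.7) to (4.1, 8.5), a distance of √(2.8² + 1.8²) ≈ 3.3.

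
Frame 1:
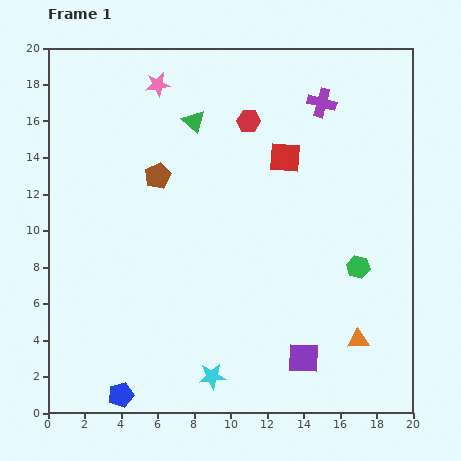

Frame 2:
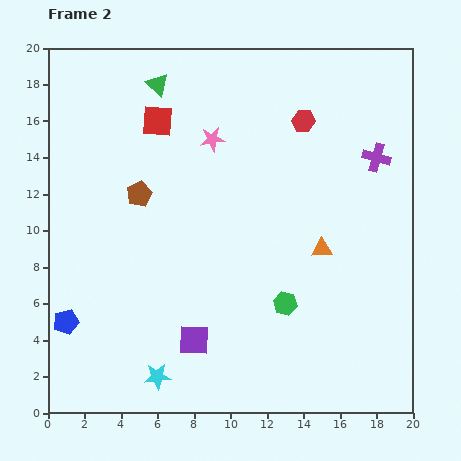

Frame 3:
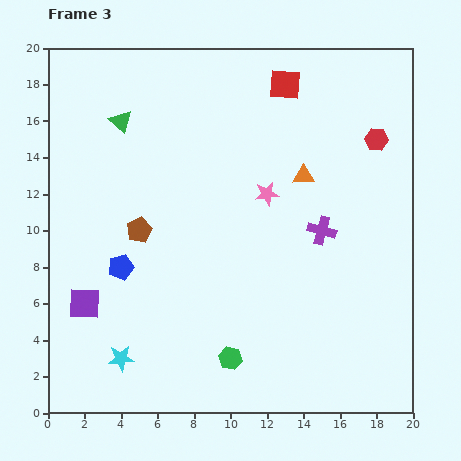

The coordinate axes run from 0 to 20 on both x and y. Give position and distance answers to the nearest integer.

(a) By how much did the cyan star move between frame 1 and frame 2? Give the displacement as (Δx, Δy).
(-3, 0)

The cyan star was at (9, 2) in frame 1 and (6, 2) in frame 2.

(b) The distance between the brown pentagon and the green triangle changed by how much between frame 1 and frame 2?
+2

Distance in frame 1: 4. Distance in frame 2: 6.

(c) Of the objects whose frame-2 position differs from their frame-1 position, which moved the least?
the brown pentagon

(moved 1)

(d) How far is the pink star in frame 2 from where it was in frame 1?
4

The pink star moved from (6, 18) to (9, 15), a distance of √(3² + 3²) ≈ 4.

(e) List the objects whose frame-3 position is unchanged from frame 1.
none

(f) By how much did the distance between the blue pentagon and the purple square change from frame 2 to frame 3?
-4

Distance in frame 2: 7. Distance in frame 3: 3.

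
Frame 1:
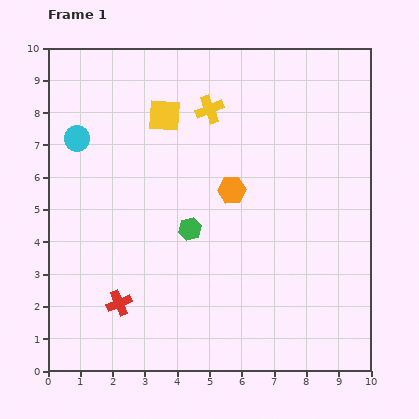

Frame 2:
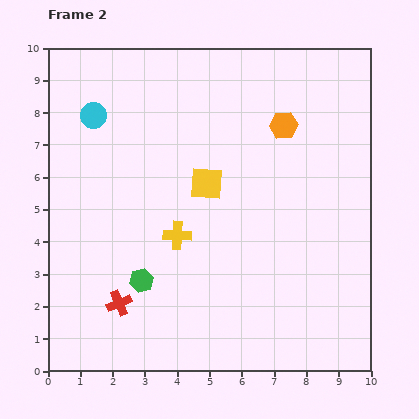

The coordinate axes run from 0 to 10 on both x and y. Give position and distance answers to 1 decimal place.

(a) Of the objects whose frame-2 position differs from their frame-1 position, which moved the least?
the cyan circle

(moved 0.9)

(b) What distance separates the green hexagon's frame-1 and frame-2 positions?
2.2

The green hexagon moved from (4.4, 4.4) to (2.9, 2.8), a distance of √(1.5² + 1.6²) ≈ 2.2.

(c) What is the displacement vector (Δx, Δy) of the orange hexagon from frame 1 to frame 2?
(1.6, 2.0)

The orange hexagon was at (5.7, 5.6) in frame 1 and (7.3, 7.6) in frame 2.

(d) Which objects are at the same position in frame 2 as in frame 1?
the red cross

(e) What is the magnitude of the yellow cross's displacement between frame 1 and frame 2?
4.0

The yellow cross moved from (5.0, 8.1) to (4.0, 4.2), a distance of √(1.0² + 3.9²) ≈ 4.0.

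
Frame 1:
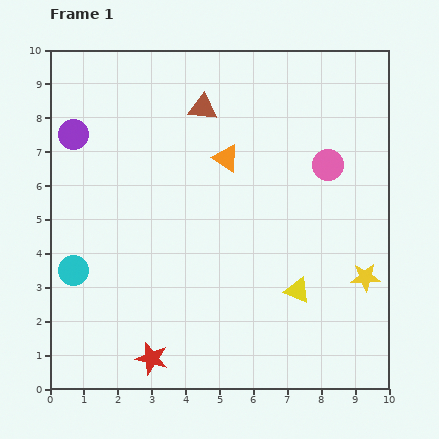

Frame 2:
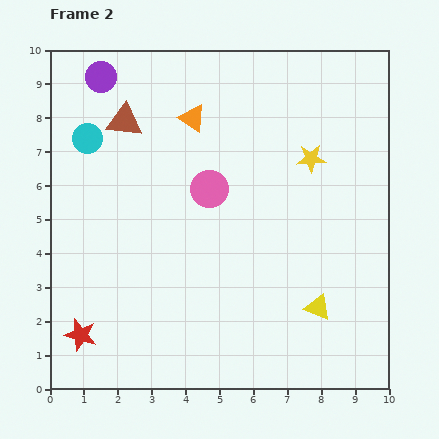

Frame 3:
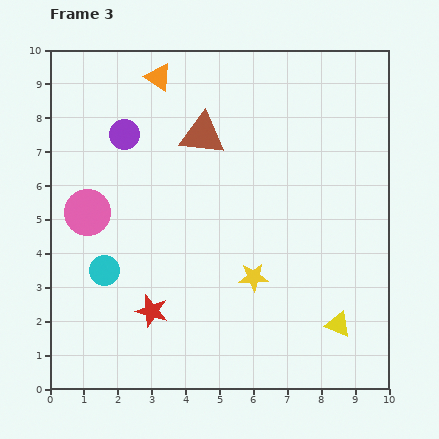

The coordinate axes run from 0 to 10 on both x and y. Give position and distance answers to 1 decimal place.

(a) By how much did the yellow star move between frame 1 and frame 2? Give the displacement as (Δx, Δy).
(-1.6, 3.5)

The yellow star was at (9.3, 3.3) in frame 1 and (7.7, 6.8) in frame 2.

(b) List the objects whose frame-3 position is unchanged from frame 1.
none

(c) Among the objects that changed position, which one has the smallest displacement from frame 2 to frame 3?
the yellow triangle

(moved 0.8)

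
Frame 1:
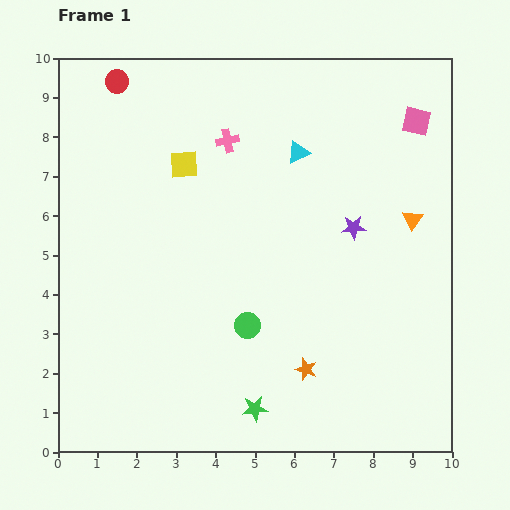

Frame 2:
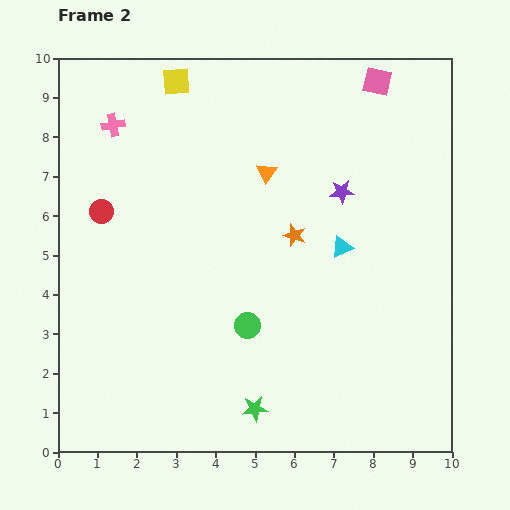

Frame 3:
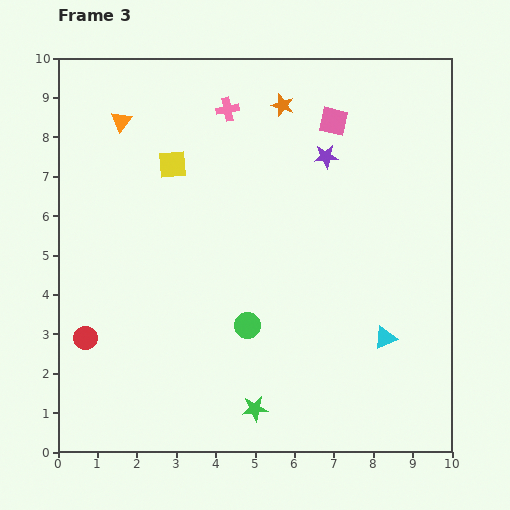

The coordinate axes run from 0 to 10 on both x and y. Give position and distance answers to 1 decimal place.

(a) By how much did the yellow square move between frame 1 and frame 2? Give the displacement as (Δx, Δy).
(-0.2, 2.1)

The yellow square was at (3.2, 7.3) in frame 1 and (3.0, 9.4) in frame 2.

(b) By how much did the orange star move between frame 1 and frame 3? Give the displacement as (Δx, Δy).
(-0.6, 6.7)

The orange star was at (6.3, 2.1) in frame 1 and (5.7, 8.8) in frame 3.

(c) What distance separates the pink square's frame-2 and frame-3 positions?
1.5

The pink square moved from (8.1, 9.4) to (7.0, 8.4), a distance of √(1.1² + 1.0²) ≈ 1.5.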